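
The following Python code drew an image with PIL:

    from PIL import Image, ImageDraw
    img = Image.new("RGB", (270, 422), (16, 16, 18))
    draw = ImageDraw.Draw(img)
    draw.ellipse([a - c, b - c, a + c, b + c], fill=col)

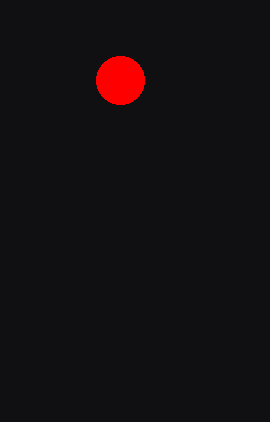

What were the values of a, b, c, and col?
a = 120
b = 80
c = 24
col = 'red'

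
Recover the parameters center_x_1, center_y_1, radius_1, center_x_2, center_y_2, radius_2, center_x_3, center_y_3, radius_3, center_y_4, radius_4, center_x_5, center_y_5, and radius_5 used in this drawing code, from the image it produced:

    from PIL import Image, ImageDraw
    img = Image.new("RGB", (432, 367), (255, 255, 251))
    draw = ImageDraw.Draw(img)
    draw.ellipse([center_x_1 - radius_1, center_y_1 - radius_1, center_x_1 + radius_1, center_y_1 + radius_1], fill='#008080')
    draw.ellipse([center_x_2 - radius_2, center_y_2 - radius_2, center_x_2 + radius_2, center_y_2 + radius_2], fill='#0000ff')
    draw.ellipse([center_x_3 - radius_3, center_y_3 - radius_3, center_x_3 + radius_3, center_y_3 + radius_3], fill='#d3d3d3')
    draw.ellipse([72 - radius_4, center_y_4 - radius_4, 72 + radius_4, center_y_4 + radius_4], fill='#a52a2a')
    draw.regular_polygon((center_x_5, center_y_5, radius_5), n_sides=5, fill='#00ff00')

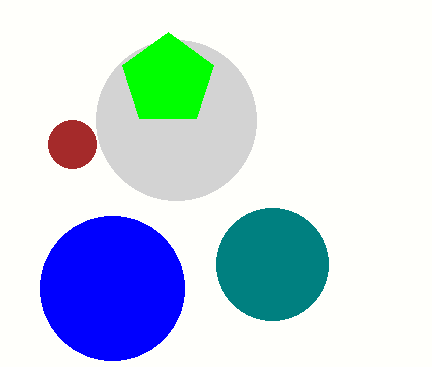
center_x_1 = 272
center_y_1 = 264
radius_1 = 56
center_x_2 = 112
center_y_2 = 288
radius_2 = 72
center_x_3 = 176
center_y_3 = 120
radius_3 = 80
center_y_4 = 144
radius_4 = 24
center_x_5 = 168
center_y_5 = 80
radius_5 = 48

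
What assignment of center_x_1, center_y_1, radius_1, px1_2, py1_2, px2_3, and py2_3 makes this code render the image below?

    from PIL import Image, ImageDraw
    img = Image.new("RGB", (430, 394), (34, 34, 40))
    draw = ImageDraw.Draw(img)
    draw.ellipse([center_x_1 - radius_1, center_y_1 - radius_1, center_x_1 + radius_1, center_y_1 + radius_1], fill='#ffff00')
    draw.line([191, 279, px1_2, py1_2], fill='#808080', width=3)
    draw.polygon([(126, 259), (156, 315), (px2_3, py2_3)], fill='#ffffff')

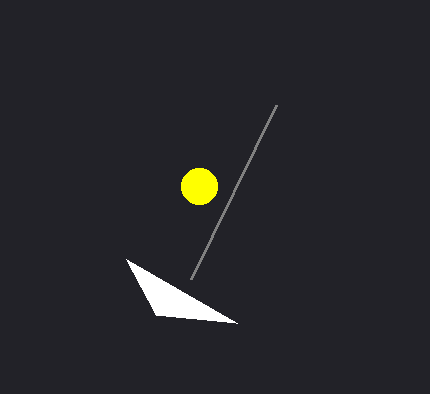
center_x_1 = 199, center_y_1 = 186, radius_1 = 18, px1_2 = 276, py1_2 = 105, px2_3 = 237, py2_3 = 323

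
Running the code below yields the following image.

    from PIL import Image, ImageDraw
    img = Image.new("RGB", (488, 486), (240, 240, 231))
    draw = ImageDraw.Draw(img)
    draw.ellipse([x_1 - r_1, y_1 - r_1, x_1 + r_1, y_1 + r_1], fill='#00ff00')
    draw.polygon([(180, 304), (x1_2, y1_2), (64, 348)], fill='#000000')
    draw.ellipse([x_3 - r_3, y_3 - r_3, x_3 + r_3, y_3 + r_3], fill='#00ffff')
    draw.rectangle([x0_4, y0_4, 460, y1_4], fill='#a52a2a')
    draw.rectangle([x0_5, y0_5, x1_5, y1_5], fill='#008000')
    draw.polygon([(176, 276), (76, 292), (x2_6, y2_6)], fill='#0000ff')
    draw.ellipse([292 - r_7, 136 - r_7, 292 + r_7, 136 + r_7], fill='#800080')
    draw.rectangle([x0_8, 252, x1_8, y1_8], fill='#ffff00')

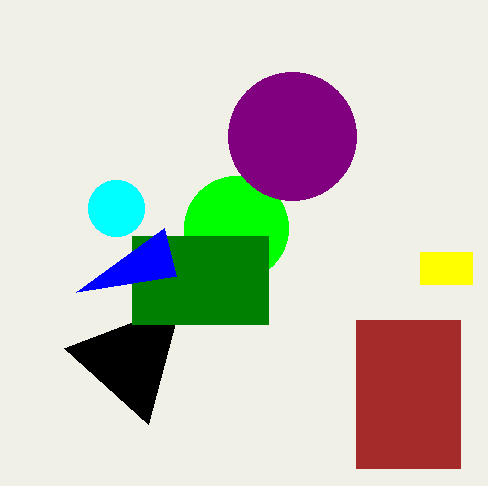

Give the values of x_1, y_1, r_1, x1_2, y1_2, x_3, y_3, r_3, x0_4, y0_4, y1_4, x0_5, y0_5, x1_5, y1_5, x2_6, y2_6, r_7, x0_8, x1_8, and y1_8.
x_1 = 236
y_1 = 228
r_1 = 52
x1_2 = 148
y1_2 = 424
x_3 = 116
y_3 = 208
r_3 = 28
x0_4 = 356
y0_4 = 320
y1_4 = 468
x0_5 = 132
y0_5 = 236
x1_5 = 268
y1_5 = 324
x2_6 = 164
y2_6 = 228
r_7 = 64
x0_8 = 420
x1_8 = 472
y1_8 = 284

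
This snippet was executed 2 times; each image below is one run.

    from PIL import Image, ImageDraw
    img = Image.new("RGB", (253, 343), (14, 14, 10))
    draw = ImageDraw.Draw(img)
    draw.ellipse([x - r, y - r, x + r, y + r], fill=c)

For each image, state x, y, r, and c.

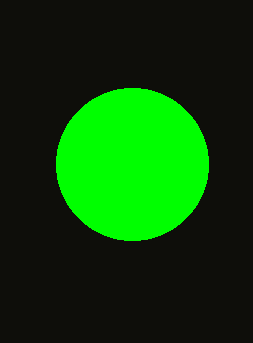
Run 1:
x = 132; y = 164; r = 76; c = 'lime'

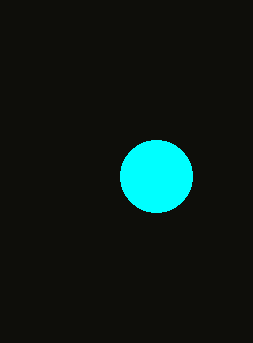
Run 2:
x = 156
y = 176
r = 36
c = 'cyan'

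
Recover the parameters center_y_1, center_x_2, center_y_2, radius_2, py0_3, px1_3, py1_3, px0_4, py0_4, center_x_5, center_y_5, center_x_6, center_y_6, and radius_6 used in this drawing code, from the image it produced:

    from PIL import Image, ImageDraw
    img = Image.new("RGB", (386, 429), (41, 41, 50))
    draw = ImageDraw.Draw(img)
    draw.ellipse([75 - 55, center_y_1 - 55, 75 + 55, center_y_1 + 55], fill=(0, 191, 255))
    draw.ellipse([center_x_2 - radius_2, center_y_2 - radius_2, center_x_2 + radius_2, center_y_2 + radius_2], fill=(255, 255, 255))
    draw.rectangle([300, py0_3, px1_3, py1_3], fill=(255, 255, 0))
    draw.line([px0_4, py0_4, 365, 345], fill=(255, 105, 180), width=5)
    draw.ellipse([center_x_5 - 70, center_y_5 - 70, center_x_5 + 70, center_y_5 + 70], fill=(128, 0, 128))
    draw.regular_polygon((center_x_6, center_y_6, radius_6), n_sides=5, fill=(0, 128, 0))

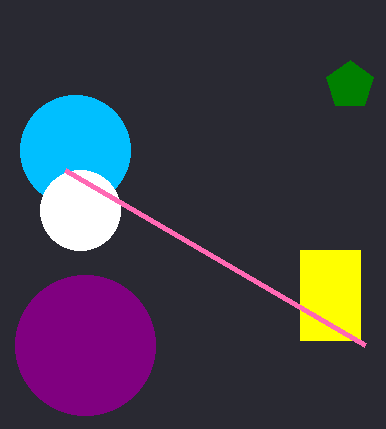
center_y_1 = 150, center_x_2 = 80, center_y_2 = 210, radius_2 = 40, py0_3 = 250, px1_3 = 360, py1_3 = 340, px0_4 = 65, py0_4 = 170, center_x_5 = 85, center_y_5 = 345, center_x_6 = 350, center_y_6 = 85, radius_6 = 25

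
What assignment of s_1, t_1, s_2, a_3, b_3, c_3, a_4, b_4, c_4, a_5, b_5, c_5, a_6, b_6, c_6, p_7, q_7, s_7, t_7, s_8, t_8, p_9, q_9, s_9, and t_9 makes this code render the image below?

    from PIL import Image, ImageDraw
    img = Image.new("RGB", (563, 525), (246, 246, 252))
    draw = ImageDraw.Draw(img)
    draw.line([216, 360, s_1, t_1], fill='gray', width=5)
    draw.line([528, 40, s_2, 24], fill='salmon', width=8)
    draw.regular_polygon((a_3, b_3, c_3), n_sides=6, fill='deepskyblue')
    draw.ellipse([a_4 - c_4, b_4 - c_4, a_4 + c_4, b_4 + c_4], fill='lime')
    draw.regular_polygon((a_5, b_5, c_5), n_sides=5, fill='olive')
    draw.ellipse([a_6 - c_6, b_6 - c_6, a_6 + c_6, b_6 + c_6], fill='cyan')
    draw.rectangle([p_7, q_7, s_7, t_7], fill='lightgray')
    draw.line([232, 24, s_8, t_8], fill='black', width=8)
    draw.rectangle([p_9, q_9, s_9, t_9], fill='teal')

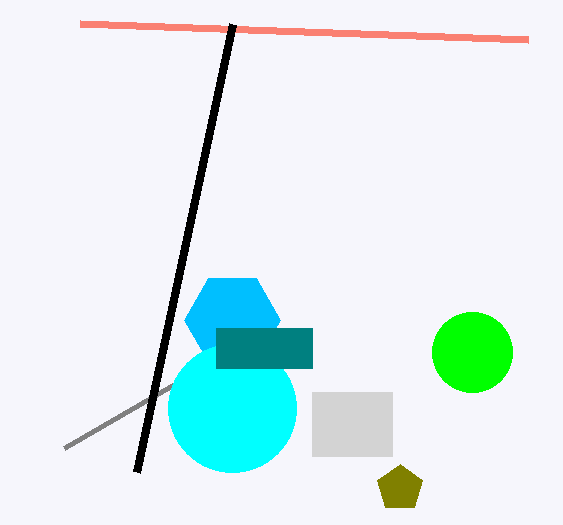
s_1 = 64; t_1 = 448; s_2 = 80; a_3 = 232; b_3 = 320; c_3 = 48; a_4 = 472; b_4 = 352; c_4 = 40; a_5 = 400; b_5 = 488; c_5 = 24; a_6 = 232; b_6 = 408; c_6 = 64; p_7 = 312; q_7 = 392; s_7 = 392; t_7 = 456; s_8 = 136; t_8 = 472; p_9 = 216; q_9 = 328; s_9 = 312; t_9 = 368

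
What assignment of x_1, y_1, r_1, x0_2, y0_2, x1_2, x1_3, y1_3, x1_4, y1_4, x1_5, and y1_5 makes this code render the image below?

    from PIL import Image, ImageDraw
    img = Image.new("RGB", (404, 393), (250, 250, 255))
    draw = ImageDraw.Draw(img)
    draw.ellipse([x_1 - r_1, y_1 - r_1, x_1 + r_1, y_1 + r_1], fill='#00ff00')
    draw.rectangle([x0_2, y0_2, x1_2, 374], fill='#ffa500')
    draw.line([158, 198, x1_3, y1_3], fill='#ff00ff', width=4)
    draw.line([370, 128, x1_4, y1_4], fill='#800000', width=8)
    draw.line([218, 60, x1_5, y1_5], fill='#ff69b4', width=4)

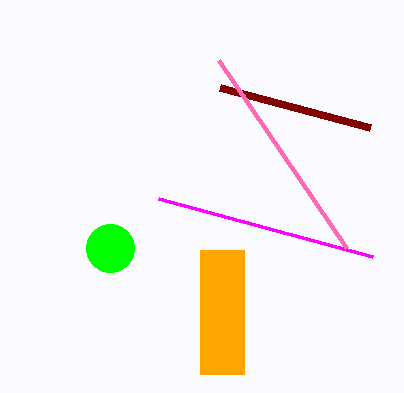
x_1 = 110
y_1 = 248
r_1 = 24
x0_2 = 200
y0_2 = 250
x1_2 = 244
x1_3 = 372
y1_3 = 256
x1_4 = 220
y1_4 = 88
x1_5 = 346
y1_5 = 248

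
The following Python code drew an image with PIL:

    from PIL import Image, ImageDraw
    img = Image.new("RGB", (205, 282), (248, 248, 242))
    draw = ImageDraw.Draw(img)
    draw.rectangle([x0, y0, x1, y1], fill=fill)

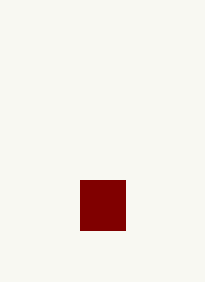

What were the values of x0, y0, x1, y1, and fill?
x0 = 80
y0 = 180
x1 = 125
y1 = 230
fill = 'maroon'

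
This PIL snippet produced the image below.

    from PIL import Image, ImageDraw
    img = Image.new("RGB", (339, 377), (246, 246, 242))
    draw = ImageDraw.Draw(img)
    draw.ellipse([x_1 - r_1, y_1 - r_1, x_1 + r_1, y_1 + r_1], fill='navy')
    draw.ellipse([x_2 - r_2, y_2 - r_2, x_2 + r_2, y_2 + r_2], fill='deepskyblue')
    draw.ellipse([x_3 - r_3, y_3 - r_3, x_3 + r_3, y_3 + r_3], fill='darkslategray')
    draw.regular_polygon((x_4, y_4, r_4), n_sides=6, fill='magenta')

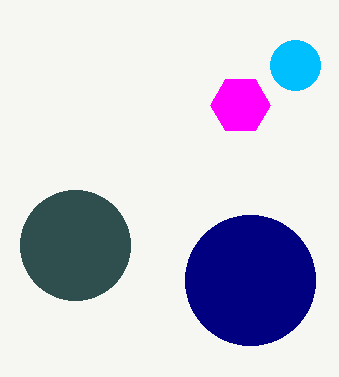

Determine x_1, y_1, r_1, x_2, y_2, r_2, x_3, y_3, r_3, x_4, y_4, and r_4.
x_1 = 250; y_1 = 280; r_1 = 65; x_2 = 295; y_2 = 65; r_2 = 25; x_3 = 75; y_3 = 245; r_3 = 55; x_4 = 240; y_4 = 105; r_4 = 30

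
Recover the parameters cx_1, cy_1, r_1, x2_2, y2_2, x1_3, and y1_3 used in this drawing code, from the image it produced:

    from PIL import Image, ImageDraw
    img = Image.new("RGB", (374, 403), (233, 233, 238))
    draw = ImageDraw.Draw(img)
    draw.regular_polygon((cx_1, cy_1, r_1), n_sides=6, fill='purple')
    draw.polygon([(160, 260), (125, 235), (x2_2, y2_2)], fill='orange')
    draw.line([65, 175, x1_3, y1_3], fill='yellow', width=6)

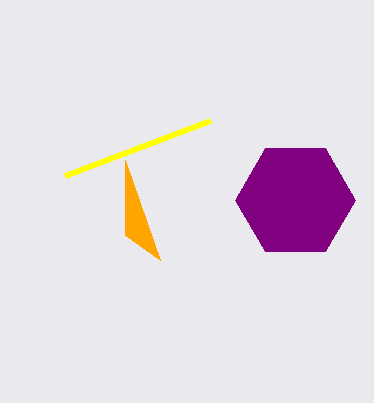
cx_1 = 295; cy_1 = 200; r_1 = 60; x2_2 = 125; y2_2 = 160; x1_3 = 210; y1_3 = 120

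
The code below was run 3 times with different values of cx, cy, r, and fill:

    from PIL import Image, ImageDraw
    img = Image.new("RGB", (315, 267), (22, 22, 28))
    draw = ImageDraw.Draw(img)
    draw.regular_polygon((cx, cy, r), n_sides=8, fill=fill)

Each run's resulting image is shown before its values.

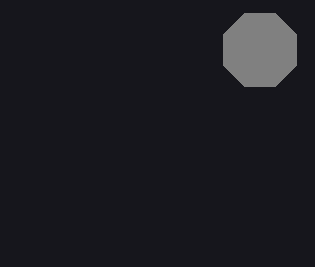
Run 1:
cx = 260
cy = 50
r = 40
fill = 'gray'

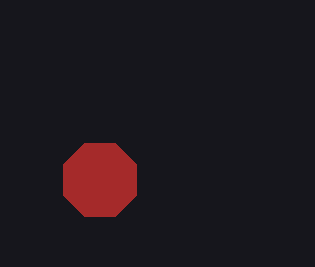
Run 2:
cx = 100; cy = 180; r = 40; fill = 'brown'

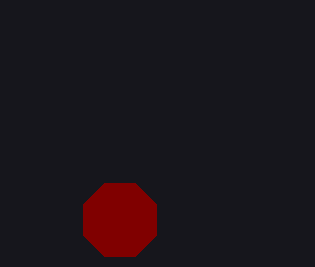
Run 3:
cx = 120, cy = 220, r = 40, fill = 'maroon'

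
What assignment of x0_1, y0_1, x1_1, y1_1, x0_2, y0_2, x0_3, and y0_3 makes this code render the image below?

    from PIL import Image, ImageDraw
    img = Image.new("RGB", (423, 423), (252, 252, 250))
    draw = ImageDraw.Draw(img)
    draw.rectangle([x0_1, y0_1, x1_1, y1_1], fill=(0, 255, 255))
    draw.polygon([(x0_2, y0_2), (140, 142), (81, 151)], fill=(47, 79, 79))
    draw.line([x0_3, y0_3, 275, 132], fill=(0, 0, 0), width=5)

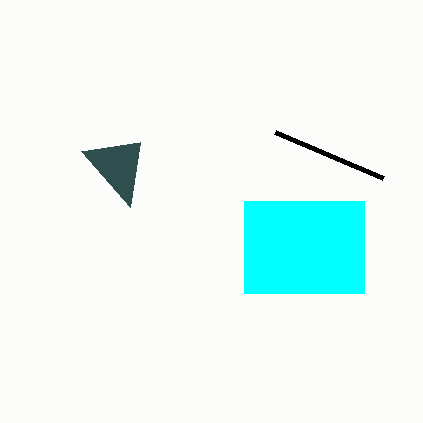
x0_1 = 244, y0_1 = 201, x1_1 = 364, y1_1 = 293, x0_2 = 130, y0_2 = 207, x0_3 = 383, y0_3 = 178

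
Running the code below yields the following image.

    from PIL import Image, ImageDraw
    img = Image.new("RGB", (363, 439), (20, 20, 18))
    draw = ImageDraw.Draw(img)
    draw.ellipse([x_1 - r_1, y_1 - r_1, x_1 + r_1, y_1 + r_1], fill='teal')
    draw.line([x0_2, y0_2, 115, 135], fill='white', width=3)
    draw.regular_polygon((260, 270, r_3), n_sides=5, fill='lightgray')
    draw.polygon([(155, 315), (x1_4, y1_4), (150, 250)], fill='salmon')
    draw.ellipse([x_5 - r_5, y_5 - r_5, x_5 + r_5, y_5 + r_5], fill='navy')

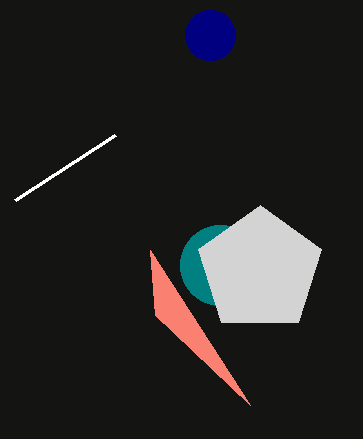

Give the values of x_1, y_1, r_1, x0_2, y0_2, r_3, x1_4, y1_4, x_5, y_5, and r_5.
x_1 = 220
y_1 = 265
r_1 = 40
x0_2 = 15
y0_2 = 200
r_3 = 65
x1_4 = 250
y1_4 = 405
x_5 = 210
y_5 = 35
r_5 = 25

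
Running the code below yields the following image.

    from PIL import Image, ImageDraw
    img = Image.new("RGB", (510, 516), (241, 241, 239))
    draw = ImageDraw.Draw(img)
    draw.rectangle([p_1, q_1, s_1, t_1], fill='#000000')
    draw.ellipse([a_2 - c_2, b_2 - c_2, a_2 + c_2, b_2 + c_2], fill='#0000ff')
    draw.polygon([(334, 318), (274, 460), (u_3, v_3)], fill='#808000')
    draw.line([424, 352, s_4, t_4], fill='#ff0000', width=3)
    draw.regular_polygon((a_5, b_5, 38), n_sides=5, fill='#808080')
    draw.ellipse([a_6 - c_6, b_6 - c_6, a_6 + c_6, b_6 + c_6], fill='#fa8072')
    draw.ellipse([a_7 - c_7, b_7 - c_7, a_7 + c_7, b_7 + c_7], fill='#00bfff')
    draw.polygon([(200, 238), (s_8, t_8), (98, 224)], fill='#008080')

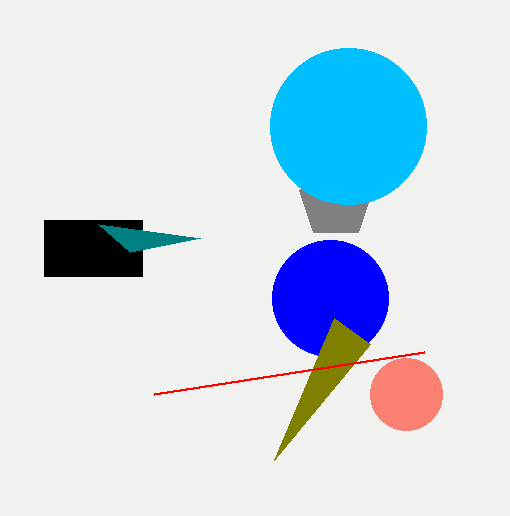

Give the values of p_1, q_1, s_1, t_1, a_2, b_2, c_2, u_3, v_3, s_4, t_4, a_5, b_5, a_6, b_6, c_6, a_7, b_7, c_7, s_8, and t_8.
p_1 = 44
q_1 = 220
s_1 = 142
t_1 = 276
a_2 = 330
b_2 = 298
c_2 = 58
u_3 = 370
v_3 = 344
s_4 = 154
t_4 = 394
a_5 = 336
b_5 = 202
a_6 = 406
b_6 = 394
c_6 = 36
a_7 = 348
b_7 = 126
c_7 = 78
s_8 = 130
t_8 = 252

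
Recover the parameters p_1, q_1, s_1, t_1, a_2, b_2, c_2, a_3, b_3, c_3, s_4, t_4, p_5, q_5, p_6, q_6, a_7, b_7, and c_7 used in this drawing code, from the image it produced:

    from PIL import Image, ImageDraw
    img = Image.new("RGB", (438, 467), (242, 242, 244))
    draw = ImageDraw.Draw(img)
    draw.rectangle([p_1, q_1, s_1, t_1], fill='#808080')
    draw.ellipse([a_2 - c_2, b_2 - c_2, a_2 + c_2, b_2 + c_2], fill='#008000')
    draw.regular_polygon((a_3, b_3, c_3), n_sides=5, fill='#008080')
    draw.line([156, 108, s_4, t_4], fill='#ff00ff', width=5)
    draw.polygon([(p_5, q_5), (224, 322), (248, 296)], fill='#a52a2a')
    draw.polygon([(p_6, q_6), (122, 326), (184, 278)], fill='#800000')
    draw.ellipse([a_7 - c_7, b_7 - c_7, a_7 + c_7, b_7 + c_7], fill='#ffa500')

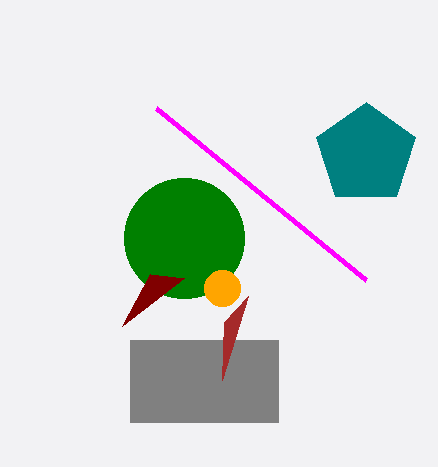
p_1 = 130; q_1 = 340; s_1 = 278; t_1 = 422; a_2 = 184; b_2 = 238; c_2 = 60; a_3 = 366; b_3 = 154; c_3 = 52; s_4 = 366; t_4 = 280; p_5 = 222; q_5 = 380; p_6 = 150; q_6 = 274; a_7 = 222; b_7 = 288; c_7 = 18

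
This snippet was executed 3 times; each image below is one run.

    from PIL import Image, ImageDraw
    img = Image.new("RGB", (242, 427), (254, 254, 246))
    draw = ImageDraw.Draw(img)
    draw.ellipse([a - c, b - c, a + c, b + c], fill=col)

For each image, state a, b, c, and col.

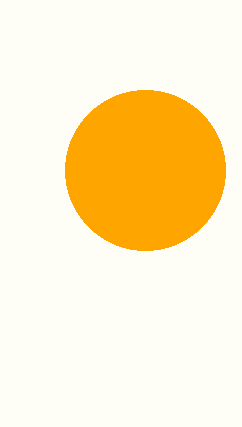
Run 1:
a = 145, b = 170, c = 80, col = 'orange'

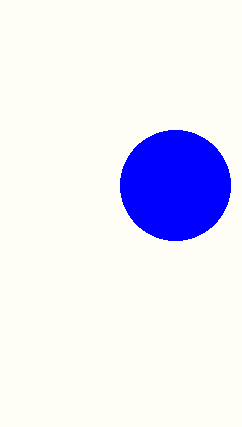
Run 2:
a = 175; b = 185; c = 55; col = 'blue'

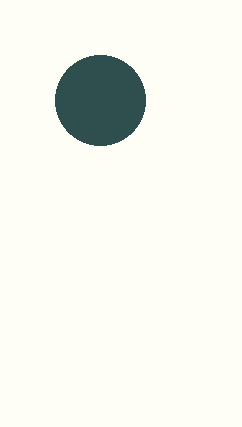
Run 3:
a = 100, b = 100, c = 45, col = 'darkslategray'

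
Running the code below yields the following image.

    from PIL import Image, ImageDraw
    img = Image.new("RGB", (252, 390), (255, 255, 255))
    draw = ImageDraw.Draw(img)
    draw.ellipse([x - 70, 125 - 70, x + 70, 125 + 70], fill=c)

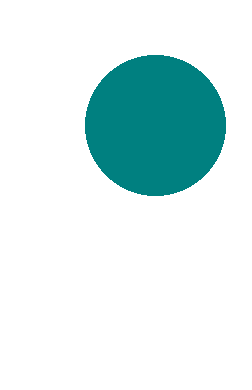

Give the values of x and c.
x = 155; c = 'teal'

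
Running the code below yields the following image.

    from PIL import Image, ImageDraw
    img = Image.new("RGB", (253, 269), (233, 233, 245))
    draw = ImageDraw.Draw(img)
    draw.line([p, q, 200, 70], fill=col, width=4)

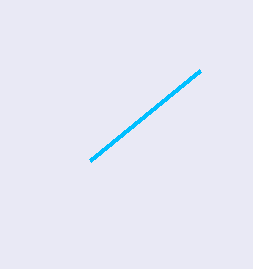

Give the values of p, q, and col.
p = 90
q = 160
col = 'deepskyblue'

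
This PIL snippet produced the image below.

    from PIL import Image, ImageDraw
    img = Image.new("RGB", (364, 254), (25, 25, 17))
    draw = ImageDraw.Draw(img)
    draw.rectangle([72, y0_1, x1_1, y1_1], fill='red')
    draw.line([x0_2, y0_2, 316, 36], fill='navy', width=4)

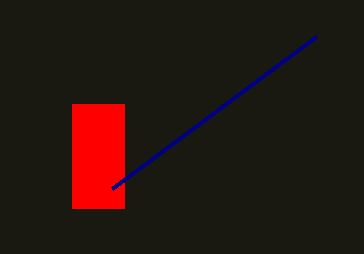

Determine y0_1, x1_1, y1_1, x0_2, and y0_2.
y0_1 = 104; x1_1 = 124; y1_1 = 208; x0_2 = 112; y0_2 = 188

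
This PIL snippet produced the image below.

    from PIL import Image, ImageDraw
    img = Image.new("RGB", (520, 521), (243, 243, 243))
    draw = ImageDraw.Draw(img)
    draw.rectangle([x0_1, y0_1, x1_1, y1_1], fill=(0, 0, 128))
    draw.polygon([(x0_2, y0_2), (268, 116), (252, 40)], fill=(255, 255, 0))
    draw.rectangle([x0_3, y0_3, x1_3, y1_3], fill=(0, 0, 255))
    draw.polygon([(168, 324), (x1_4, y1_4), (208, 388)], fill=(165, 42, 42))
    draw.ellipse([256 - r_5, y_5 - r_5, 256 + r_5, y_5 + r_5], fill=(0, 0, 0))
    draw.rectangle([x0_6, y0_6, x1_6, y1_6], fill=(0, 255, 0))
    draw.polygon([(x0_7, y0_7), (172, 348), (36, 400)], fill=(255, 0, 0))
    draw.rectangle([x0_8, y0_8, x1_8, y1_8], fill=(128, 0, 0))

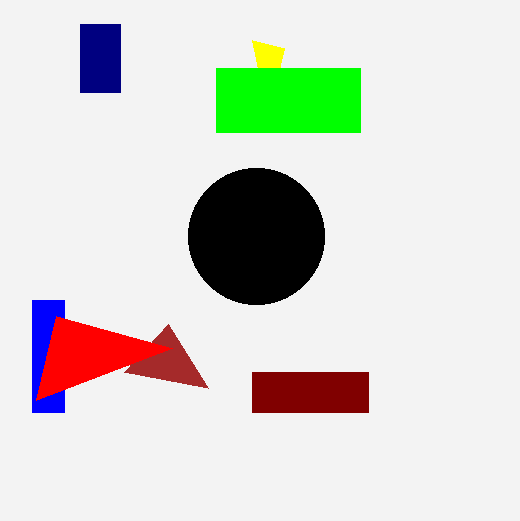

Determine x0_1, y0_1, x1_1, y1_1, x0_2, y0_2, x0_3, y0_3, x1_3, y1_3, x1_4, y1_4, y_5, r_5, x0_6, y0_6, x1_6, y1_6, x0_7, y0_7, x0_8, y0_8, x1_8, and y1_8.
x0_1 = 80
y0_1 = 24
x1_1 = 120
y1_1 = 92
x0_2 = 284
y0_2 = 48
x0_3 = 32
y0_3 = 300
x1_3 = 64
y1_3 = 412
x1_4 = 124
y1_4 = 372
y_5 = 236
r_5 = 68
x0_6 = 216
y0_6 = 68
x1_6 = 360
y1_6 = 132
x0_7 = 56
y0_7 = 316
x0_8 = 252
y0_8 = 372
x1_8 = 368
y1_8 = 412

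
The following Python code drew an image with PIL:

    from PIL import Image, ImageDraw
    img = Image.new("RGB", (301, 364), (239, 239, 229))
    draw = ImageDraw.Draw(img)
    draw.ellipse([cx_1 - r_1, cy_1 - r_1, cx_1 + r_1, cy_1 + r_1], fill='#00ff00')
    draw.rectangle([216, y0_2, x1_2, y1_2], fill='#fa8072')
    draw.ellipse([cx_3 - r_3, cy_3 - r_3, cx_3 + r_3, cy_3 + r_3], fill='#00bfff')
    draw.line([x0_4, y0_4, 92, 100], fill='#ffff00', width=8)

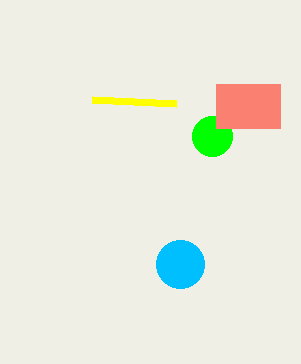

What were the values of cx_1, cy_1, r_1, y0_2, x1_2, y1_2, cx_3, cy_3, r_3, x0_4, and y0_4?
cx_1 = 212
cy_1 = 136
r_1 = 20
y0_2 = 84
x1_2 = 280
y1_2 = 128
cx_3 = 180
cy_3 = 264
r_3 = 24
x0_4 = 176
y0_4 = 104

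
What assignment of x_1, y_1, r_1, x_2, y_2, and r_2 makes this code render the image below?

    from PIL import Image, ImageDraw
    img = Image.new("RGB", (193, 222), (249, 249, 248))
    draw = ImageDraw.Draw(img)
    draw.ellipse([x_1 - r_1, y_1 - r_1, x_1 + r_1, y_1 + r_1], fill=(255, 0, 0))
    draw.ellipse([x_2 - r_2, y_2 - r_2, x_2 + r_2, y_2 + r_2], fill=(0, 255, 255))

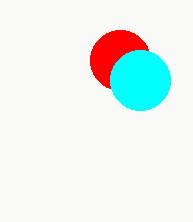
x_1 = 120; y_1 = 60; r_1 = 30; x_2 = 140; y_2 = 80; r_2 = 30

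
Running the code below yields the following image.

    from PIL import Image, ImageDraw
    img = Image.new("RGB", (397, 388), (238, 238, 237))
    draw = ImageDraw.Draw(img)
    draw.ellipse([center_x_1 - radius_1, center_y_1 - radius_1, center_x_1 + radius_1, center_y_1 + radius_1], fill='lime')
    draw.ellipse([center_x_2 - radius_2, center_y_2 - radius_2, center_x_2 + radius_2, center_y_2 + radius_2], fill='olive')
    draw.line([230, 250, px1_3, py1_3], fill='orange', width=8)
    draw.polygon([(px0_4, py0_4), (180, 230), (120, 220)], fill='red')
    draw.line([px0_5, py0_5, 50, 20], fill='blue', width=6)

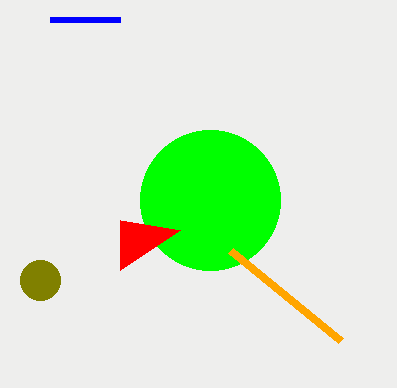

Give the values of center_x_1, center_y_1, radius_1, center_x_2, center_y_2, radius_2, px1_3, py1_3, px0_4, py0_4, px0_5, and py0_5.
center_x_1 = 210; center_y_1 = 200; radius_1 = 70; center_x_2 = 40; center_y_2 = 280; radius_2 = 20; px1_3 = 340; py1_3 = 340; px0_4 = 120; py0_4 = 270; px0_5 = 120; py0_5 = 20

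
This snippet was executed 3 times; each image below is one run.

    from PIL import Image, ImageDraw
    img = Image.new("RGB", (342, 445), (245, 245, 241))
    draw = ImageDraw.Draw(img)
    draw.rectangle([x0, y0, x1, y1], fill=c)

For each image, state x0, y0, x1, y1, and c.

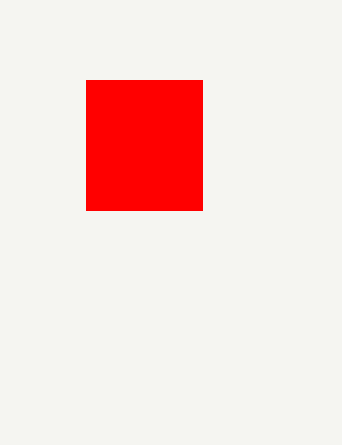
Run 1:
x0 = 86
y0 = 80
x1 = 202
y1 = 210
c = 'red'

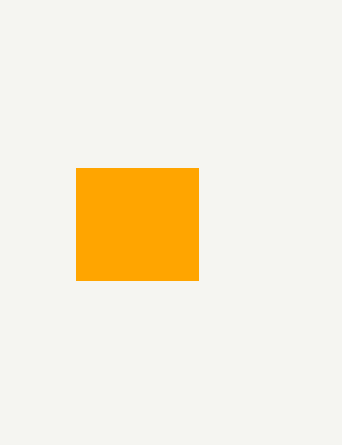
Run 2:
x0 = 76
y0 = 168
x1 = 198
y1 = 280
c = 'orange'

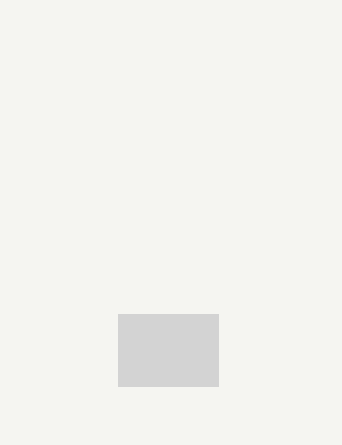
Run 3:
x0 = 118; y0 = 314; x1 = 218; y1 = 386; c = 'lightgray'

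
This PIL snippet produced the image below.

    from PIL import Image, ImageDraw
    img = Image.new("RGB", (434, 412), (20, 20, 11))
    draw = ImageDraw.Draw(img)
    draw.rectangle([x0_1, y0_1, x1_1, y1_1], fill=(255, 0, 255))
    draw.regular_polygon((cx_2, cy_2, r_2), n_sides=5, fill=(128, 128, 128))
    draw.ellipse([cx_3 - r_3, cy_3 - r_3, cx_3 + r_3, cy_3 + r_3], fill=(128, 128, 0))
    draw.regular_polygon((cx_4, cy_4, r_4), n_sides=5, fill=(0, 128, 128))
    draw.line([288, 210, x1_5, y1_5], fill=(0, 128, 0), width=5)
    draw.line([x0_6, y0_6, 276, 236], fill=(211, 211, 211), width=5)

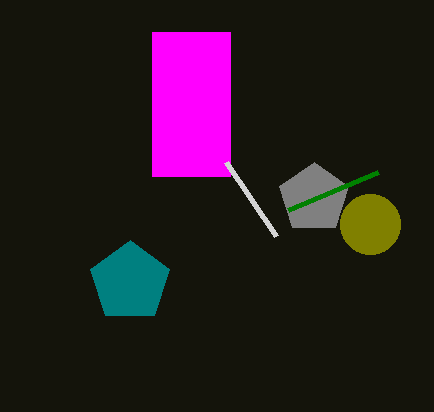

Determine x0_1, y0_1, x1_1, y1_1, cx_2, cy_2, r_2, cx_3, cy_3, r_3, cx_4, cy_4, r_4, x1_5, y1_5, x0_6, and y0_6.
x0_1 = 152; y0_1 = 32; x1_1 = 230; y1_1 = 176; cx_2 = 314; cy_2 = 198; r_2 = 36; cx_3 = 370; cy_3 = 224; r_3 = 30; cx_4 = 130; cy_4 = 282; r_4 = 42; x1_5 = 378; y1_5 = 172; x0_6 = 226; y0_6 = 162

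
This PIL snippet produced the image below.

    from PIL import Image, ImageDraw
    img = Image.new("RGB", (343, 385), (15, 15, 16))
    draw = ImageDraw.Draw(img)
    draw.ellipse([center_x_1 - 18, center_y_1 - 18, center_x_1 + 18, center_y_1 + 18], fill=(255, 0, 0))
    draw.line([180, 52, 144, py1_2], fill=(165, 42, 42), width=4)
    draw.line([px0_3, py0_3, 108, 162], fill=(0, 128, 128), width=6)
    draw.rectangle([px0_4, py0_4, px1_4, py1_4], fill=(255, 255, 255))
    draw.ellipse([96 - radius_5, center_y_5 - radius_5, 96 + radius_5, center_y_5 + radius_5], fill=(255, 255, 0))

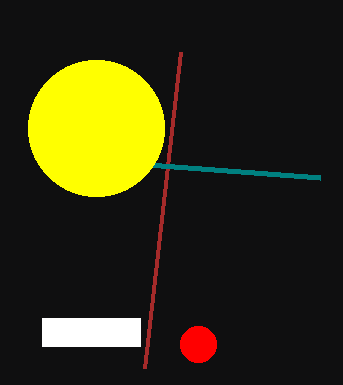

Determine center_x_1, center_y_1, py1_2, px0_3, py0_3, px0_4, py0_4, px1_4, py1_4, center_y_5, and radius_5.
center_x_1 = 198; center_y_1 = 344; py1_2 = 368; px0_3 = 320; py0_3 = 178; px0_4 = 42; py0_4 = 318; px1_4 = 140; py1_4 = 346; center_y_5 = 128; radius_5 = 68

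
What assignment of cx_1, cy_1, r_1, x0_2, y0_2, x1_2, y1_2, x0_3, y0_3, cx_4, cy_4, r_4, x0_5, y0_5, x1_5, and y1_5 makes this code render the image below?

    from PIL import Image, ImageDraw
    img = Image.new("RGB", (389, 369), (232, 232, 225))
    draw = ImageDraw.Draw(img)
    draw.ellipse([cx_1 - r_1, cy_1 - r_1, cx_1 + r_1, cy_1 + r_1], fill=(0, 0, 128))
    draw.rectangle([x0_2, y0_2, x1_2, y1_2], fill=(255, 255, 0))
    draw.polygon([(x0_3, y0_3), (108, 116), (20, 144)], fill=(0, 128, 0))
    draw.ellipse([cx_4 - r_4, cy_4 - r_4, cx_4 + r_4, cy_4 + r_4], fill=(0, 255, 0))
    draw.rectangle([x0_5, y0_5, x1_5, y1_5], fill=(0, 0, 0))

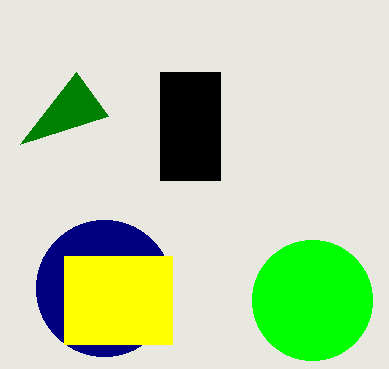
cx_1 = 104, cy_1 = 288, r_1 = 68, x0_2 = 64, y0_2 = 256, x1_2 = 172, y1_2 = 344, x0_3 = 76, y0_3 = 72, cx_4 = 312, cy_4 = 300, r_4 = 60, x0_5 = 160, y0_5 = 72, x1_5 = 220, y1_5 = 180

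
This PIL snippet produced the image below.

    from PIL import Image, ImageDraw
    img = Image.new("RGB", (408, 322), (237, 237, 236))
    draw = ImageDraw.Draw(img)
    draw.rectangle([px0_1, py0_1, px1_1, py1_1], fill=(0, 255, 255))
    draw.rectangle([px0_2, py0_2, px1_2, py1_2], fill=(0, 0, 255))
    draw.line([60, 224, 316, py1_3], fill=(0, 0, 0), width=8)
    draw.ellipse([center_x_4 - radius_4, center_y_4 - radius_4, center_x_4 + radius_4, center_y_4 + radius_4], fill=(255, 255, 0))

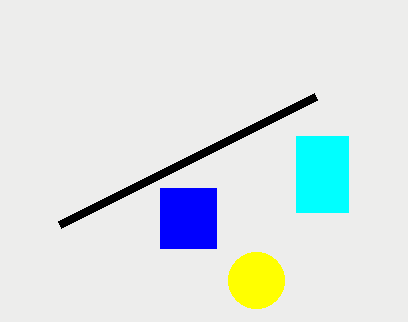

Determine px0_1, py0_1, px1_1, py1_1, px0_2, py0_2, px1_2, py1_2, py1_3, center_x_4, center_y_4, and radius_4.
px0_1 = 296
py0_1 = 136
px1_1 = 348
py1_1 = 212
px0_2 = 160
py0_2 = 188
px1_2 = 216
py1_2 = 248
py1_3 = 96
center_x_4 = 256
center_y_4 = 280
radius_4 = 28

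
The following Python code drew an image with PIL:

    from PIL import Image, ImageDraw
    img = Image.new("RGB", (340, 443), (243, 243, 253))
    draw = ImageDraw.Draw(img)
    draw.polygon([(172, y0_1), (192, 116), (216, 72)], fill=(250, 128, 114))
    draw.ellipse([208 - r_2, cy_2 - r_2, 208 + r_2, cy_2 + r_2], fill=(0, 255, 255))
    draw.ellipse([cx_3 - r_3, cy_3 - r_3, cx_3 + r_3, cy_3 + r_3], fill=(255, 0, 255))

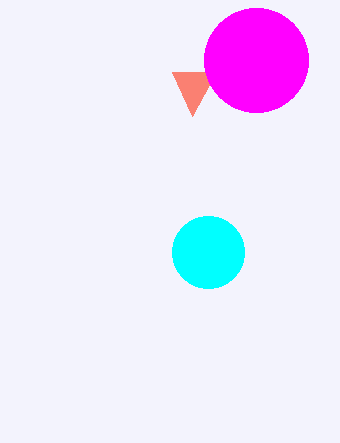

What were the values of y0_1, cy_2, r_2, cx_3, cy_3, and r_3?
y0_1 = 72, cy_2 = 252, r_2 = 36, cx_3 = 256, cy_3 = 60, r_3 = 52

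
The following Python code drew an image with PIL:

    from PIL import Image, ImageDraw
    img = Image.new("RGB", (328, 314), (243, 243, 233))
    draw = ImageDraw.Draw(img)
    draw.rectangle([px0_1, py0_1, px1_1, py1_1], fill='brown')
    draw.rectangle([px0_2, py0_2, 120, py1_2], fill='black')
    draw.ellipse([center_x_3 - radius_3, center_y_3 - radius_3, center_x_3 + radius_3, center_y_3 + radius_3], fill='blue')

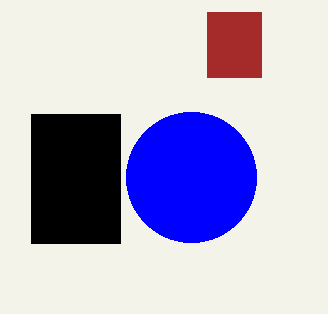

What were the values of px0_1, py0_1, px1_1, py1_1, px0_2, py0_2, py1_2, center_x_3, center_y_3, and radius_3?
px0_1 = 207, py0_1 = 12, px1_1 = 261, py1_1 = 77, px0_2 = 31, py0_2 = 114, py1_2 = 243, center_x_3 = 191, center_y_3 = 177, radius_3 = 65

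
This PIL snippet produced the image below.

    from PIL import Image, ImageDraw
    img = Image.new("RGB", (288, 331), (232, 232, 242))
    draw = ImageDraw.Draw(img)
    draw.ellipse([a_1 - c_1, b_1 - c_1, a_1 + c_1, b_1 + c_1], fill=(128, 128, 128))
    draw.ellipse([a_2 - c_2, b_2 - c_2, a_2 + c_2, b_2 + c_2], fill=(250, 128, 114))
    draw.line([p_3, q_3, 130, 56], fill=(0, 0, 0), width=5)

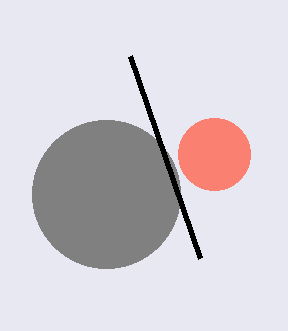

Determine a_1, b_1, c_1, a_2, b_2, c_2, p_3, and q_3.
a_1 = 106
b_1 = 194
c_1 = 74
a_2 = 214
b_2 = 154
c_2 = 36
p_3 = 200
q_3 = 258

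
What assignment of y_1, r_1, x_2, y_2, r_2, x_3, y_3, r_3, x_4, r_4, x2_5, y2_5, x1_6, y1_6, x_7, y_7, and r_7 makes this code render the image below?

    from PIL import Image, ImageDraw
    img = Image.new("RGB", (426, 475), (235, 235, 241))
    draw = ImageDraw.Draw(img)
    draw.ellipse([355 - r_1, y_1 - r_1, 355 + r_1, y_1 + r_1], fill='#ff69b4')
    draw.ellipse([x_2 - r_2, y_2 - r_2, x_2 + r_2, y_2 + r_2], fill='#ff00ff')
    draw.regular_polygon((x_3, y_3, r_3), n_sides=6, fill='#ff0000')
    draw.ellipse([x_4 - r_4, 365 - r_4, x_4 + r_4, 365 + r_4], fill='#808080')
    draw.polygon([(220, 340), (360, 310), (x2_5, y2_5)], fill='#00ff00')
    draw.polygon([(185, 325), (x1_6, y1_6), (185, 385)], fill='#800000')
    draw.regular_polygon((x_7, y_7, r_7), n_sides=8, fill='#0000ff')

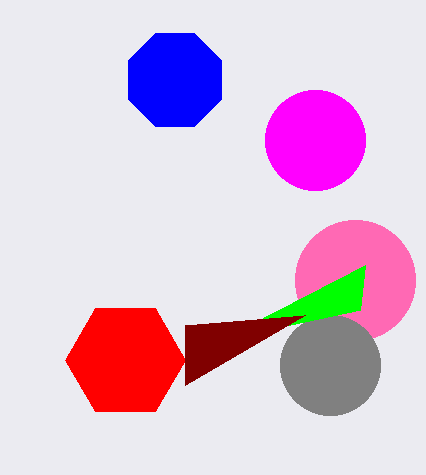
y_1 = 280, r_1 = 60, x_2 = 315, y_2 = 140, r_2 = 50, x_3 = 125, y_3 = 360, r_3 = 60, x_4 = 330, r_4 = 50, x2_5 = 365, y2_5 = 265, x1_6 = 305, y1_6 = 315, x_7 = 175, y_7 = 80, r_7 = 50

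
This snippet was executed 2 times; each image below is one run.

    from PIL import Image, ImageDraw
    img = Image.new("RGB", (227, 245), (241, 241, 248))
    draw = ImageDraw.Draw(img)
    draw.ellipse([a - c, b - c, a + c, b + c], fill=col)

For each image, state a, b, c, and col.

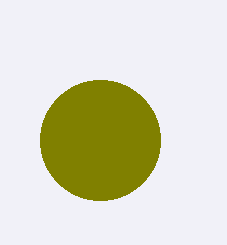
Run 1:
a = 100; b = 140; c = 60; col = 'olive'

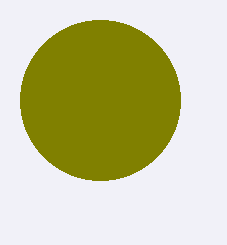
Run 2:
a = 100, b = 100, c = 80, col = 'olive'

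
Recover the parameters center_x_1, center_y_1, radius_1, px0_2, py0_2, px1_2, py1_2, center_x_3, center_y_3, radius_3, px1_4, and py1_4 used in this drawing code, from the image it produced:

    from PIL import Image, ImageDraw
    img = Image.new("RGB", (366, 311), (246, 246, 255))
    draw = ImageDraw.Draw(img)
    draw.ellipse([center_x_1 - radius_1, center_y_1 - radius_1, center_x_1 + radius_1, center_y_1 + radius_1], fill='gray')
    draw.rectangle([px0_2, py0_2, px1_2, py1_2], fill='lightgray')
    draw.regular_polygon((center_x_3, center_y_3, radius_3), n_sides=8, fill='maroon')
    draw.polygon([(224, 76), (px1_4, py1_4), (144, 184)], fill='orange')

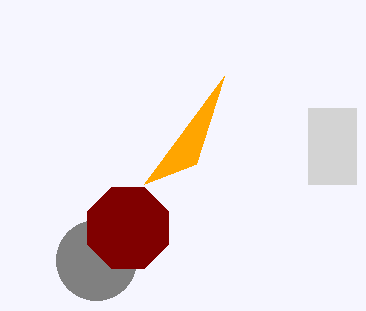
center_x_1 = 96, center_y_1 = 260, radius_1 = 40, px0_2 = 308, py0_2 = 108, px1_2 = 356, py1_2 = 184, center_x_3 = 128, center_y_3 = 228, radius_3 = 44, px1_4 = 196, py1_4 = 164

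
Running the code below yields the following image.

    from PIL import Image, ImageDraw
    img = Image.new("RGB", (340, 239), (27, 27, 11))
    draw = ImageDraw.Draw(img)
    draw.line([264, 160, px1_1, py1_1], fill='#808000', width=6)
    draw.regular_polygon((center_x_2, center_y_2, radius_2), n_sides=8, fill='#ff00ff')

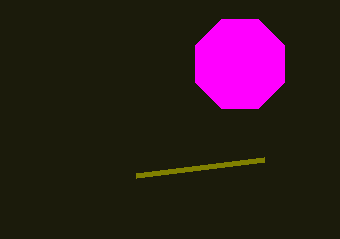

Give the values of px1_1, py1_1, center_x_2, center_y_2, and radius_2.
px1_1 = 136
py1_1 = 176
center_x_2 = 240
center_y_2 = 64
radius_2 = 48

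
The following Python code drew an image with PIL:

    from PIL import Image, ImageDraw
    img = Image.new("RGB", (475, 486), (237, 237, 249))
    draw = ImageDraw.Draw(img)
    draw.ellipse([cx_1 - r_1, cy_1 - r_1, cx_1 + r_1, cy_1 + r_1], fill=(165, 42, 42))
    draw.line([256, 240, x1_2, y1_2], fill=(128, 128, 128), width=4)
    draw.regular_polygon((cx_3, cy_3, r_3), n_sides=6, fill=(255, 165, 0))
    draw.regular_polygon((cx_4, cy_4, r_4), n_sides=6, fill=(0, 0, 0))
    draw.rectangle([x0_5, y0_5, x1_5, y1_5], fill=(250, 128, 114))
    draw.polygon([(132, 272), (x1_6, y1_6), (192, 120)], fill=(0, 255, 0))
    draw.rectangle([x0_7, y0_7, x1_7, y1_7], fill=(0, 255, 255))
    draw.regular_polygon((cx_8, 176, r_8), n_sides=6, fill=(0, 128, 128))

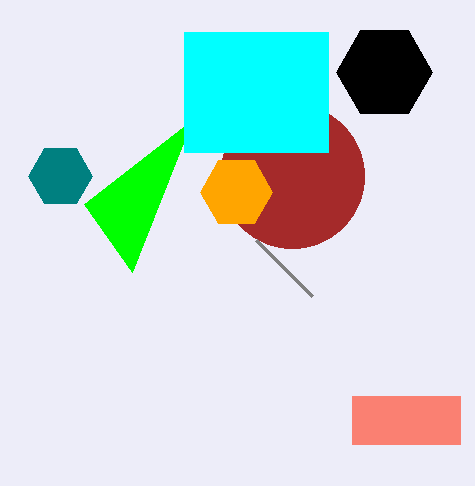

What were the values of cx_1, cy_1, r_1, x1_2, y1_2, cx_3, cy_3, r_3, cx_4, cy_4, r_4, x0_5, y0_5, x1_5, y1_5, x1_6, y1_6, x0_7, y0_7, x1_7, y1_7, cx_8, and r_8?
cx_1 = 292; cy_1 = 176; r_1 = 72; x1_2 = 312; y1_2 = 296; cx_3 = 236; cy_3 = 192; r_3 = 36; cx_4 = 384; cy_4 = 72; r_4 = 48; x0_5 = 352; y0_5 = 396; x1_5 = 460; y1_5 = 444; x1_6 = 84; y1_6 = 204; x0_7 = 184; y0_7 = 32; x1_7 = 328; y1_7 = 152; cx_8 = 60; r_8 = 32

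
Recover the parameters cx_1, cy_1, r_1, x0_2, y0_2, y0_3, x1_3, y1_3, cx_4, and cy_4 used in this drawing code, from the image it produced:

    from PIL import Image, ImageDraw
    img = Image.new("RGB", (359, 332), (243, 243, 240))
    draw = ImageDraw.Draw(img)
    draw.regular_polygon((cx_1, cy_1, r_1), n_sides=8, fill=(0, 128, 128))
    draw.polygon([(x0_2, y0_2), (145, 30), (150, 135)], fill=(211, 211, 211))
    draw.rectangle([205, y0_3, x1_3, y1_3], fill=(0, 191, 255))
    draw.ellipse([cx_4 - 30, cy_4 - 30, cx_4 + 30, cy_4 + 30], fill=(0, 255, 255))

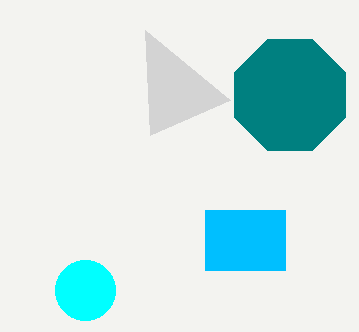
cx_1 = 290, cy_1 = 95, r_1 = 60, x0_2 = 230, y0_2 = 100, y0_3 = 210, x1_3 = 285, y1_3 = 270, cx_4 = 85, cy_4 = 290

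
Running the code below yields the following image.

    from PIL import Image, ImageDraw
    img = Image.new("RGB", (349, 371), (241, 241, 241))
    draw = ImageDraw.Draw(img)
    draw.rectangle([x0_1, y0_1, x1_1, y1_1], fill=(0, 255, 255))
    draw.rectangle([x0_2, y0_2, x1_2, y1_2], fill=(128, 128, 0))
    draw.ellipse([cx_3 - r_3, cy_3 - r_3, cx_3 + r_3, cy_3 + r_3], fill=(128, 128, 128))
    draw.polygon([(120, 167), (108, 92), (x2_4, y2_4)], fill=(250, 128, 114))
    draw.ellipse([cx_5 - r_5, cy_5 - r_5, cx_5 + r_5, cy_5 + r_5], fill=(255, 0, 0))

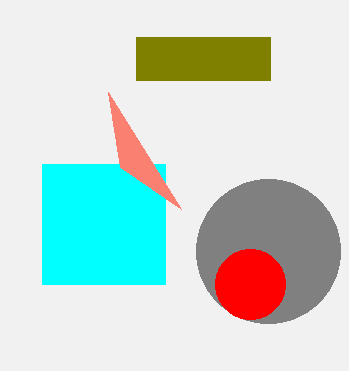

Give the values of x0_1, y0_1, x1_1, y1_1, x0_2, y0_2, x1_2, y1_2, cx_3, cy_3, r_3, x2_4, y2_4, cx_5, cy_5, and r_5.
x0_1 = 42, y0_1 = 164, x1_1 = 165, y1_1 = 284, x0_2 = 136, y0_2 = 37, x1_2 = 270, y1_2 = 80, cx_3 = 268, cy_3 = 251, r_3 = 72, x2_4 = 181, y2_4 = 209, cx_5 = 250, cy_5 = 284, r_5 = 35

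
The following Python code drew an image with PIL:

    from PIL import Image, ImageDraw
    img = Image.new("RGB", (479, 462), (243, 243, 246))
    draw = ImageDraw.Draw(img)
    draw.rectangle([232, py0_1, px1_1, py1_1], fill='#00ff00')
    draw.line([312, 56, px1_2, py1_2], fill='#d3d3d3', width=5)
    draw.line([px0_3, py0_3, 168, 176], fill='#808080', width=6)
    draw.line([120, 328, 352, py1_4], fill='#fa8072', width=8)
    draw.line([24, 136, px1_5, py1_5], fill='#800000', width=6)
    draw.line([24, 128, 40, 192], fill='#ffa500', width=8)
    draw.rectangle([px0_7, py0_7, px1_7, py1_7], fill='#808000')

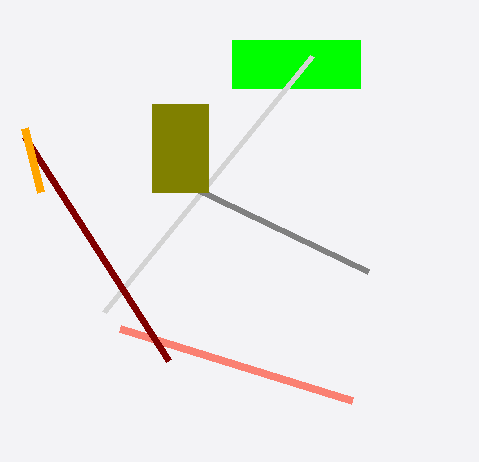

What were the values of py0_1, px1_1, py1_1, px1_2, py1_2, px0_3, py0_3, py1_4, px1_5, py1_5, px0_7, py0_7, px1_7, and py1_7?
py0_1 = 40; px1_1 = 360; py1_1 = 88; px1_2 = 104; py1_2 = 312; px0_3 = 368; py0_3 = 272; py1_4 = 400; px1_5 = 168; py1_5 = 360; px0_7 = 152; py0_7 = 104; px1_7 = 208; py1_7 = 192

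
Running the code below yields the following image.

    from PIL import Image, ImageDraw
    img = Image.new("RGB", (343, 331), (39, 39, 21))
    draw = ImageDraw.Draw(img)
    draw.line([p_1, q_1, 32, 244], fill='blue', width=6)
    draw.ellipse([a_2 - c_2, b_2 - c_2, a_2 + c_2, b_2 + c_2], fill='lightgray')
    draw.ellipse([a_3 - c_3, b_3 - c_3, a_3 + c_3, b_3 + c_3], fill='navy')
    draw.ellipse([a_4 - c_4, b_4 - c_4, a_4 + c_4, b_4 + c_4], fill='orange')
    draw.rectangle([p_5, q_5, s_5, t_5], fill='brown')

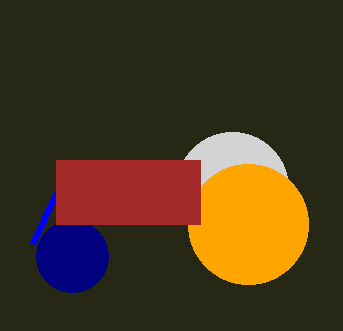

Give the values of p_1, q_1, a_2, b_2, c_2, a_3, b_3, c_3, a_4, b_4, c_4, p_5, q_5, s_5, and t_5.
p_1 = 56; q_1 = 192; a_2 = 232; b_2 = 188; c_2 = 56; a_3 = 72; b_3 = 256; c_3 = 36; a_4 = 248; b_4 = 224; c_4 = 60; p_5 = 56; q_5 = 160; s_5 = 200; t_5 = 224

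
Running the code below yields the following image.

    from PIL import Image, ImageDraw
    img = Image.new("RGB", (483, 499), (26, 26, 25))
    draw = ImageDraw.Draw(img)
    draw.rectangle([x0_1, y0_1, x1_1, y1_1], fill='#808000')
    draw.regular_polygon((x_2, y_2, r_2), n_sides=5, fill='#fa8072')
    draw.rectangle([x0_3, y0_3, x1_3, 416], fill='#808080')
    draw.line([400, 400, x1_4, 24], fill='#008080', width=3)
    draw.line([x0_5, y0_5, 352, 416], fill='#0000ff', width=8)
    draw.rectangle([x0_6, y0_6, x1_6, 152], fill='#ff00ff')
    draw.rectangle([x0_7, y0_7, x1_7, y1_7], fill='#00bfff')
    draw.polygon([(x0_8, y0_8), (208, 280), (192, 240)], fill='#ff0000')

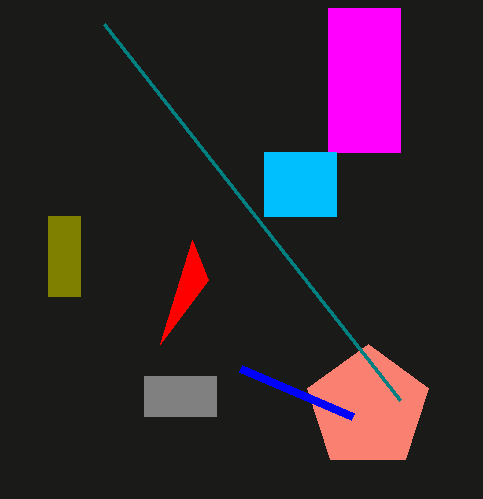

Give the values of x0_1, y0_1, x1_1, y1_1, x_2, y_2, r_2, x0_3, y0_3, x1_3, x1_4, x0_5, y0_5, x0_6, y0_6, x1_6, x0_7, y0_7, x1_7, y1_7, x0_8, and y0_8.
x0_1 = 48, y0_1 = 216, x1_1 = 80, y1_1 = 296, x_2 = 368, y_2 = 408, r_2 = 64, x0_3 = 144, y0_3 = 376, x1_3 = 216, x1_4 = 104, x0_5 = 240, y0_5 = 368, x0_6 = 328, y0_6 = 8, x1_6 = 400, x0_7 = 264, y0_7 = 152, x1_7 = 336, y1_7 = 216, x0_8 = 160, y0_8 = 344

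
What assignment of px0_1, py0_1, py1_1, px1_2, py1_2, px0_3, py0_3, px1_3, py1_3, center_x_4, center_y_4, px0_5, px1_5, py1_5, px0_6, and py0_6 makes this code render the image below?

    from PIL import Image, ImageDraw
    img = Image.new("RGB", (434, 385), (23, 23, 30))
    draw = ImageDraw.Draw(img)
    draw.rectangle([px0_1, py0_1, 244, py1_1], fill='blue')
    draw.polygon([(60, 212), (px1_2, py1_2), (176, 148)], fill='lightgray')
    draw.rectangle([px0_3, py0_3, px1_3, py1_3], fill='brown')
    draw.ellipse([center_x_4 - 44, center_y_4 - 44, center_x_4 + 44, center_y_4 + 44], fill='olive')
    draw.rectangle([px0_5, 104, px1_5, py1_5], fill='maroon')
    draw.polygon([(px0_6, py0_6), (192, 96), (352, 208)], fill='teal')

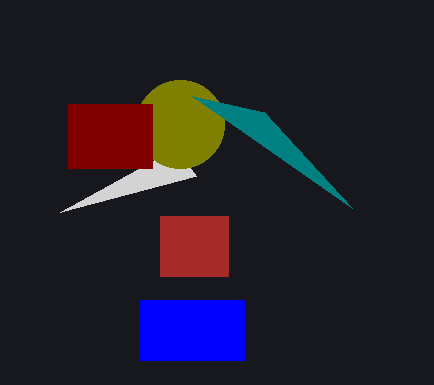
px0_1 = 140
py0_1 = 300
py1_1 = 360
px1_2 = 196
py1_2 = 176
px0_3 = 160
py0_3 = 216
px1_3 = 228
py1_3 = 276
center_x_4 = 180
center_y_4 = 124
px0_5 = 68
px1_5 = 152
py1_5 = 168
px0_6 = 264
py0_6 = 112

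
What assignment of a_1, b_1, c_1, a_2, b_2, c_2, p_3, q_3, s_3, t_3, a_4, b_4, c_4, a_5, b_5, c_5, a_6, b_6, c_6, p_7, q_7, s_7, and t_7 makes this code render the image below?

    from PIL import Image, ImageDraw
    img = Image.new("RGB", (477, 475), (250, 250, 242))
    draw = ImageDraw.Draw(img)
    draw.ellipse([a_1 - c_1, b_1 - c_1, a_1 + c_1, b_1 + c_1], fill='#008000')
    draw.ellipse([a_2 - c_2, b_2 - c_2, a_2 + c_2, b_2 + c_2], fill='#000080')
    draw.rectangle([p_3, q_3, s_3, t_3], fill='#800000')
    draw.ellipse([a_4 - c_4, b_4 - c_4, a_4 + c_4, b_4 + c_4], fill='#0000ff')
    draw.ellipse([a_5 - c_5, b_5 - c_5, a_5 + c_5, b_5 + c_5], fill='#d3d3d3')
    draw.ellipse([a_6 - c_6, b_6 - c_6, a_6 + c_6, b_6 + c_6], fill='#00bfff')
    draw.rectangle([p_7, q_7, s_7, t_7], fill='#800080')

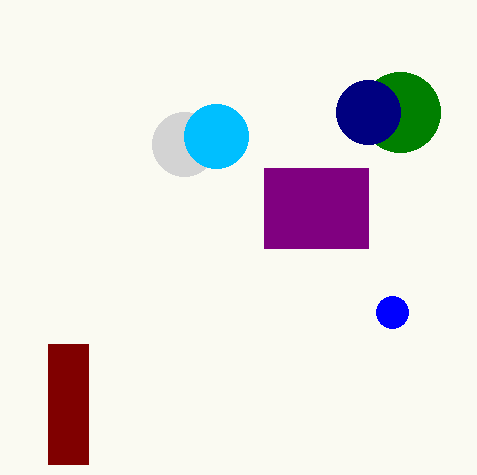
a_1 = 400; b_1 = 112; c_1 = 40; a_2 = 368; b_2 = 112; c_2 = 32; p_3 = 48; q_3 = 344; s_3 = 88; t_3 = 464; a_4 = 392; b_4 = 312; c_4 = 16; a_5 = 184; b_5 = 144; c_5 = 32; a_6 = 216; b_6 = 136; c_6 = 32; p_7 = 264; q_7 = 168; s_7 = 368; t_7 = 248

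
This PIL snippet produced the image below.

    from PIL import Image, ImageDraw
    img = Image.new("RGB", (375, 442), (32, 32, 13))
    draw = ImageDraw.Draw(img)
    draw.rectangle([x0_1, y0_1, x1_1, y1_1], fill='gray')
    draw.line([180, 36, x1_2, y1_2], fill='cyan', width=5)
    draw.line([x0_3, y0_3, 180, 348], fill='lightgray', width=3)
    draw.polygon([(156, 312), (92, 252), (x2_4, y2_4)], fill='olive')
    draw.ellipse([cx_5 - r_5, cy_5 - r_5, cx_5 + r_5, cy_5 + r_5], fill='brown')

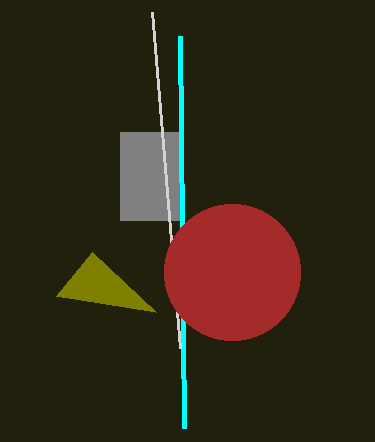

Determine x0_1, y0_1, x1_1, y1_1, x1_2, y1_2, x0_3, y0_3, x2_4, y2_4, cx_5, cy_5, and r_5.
x0_1 = 120, y0_1 = 132, x1_1 = 180, y1_1 = 220, x1_2 = 184, y1_2 = 428, x0_3 = 152, y0_3 = 12, x2_4 = 56, y2_4 = 296, cx_5 = 232, cy_5 = 272, r_5 = 68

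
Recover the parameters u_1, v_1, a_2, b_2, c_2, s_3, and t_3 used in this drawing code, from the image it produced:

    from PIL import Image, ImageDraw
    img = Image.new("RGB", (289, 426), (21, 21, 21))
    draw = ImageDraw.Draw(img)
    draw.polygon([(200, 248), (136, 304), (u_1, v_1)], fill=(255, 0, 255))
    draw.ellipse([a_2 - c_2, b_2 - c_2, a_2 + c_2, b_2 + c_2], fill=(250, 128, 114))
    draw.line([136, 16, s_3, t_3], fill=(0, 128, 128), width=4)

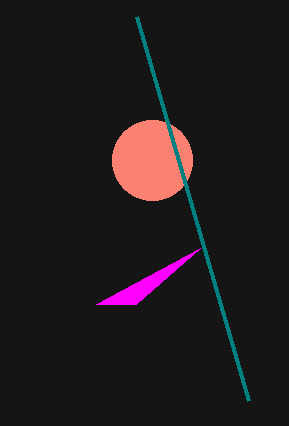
u_1 = 96; v_1 = 304; a_2 = 152; b_2 = 160; c_2 = 40; s_3 = 248; t_3 = 400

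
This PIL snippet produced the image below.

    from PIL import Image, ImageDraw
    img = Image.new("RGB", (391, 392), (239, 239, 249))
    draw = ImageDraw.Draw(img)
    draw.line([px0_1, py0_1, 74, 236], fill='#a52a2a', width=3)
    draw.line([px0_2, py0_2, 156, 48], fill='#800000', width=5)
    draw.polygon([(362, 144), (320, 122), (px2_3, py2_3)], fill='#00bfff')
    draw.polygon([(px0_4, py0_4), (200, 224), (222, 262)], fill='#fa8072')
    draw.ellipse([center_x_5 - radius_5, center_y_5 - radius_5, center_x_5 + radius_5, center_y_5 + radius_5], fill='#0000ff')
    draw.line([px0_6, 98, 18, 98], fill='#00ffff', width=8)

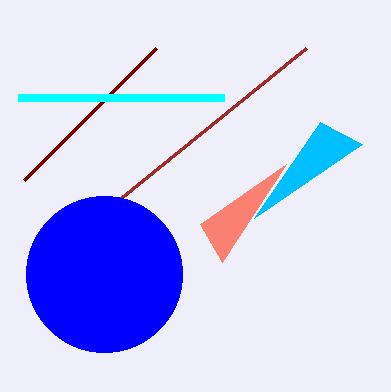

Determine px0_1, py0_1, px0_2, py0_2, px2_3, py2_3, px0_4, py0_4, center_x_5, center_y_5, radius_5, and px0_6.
px0_1 = 306, py0_1 = 48, px0_2 = 24, py0_2 = 180, px2_3 = 254, py2_3 = 218, px0_4 = 286, py0_4 = 164, center_x_5 = 104, center_y_5 = 274, radius_5 = 78, px0_6 = 224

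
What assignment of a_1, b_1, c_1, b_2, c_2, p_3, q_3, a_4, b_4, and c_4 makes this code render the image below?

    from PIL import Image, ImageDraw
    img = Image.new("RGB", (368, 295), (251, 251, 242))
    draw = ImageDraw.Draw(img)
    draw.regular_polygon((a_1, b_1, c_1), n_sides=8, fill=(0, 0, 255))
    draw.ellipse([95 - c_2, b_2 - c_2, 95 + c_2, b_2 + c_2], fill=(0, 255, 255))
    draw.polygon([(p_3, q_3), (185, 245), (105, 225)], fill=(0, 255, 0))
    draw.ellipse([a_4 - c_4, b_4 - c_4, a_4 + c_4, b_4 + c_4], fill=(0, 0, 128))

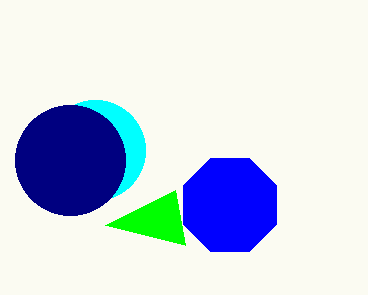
a_1 = 230
b_1 = 205
c_1 = 50
b_2 = 150
c_2 = 50
p_3 = 175
q_3 = 190
a_4 = 70
b_4 = 160
c_4 = 55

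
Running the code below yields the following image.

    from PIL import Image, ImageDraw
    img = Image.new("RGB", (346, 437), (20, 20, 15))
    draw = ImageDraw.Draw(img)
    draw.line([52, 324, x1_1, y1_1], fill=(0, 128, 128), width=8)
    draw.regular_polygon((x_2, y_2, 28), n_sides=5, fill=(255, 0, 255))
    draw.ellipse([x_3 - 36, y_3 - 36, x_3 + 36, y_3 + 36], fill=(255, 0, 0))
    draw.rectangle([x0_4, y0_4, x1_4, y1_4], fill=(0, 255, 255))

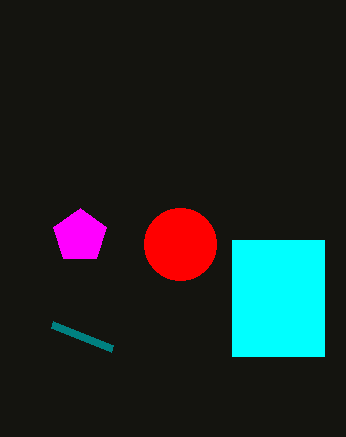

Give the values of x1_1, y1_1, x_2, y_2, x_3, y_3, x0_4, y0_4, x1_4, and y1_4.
x1_1 = 112, y1_1 = 348, x_2 = 80, y_2 = 236, x_3 = 180, y_3 = 244, x0_4 = 232, y0_4 = 240, x1_4 = 324, y1_4 = 356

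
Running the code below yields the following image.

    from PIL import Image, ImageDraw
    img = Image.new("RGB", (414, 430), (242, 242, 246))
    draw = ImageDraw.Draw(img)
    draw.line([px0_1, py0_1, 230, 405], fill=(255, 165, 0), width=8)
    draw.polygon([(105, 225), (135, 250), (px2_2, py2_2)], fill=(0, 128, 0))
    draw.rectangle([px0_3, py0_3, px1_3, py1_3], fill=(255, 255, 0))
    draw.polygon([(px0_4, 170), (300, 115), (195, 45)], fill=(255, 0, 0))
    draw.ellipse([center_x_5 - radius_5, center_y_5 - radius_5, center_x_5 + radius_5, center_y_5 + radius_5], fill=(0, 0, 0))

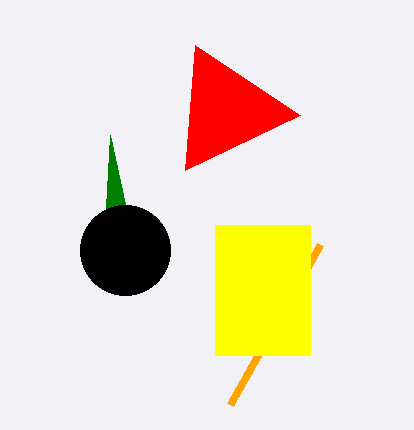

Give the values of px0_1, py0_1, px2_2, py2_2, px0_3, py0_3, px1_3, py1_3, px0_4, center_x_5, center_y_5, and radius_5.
px0_1 = 320
py0_1 = 245
px2_2 = 110
py2_2 = 135
px0_3 = 215
py0_3 = 225
px1_3 = 310
py1_3 = 355
px0_4 = 185
center_x_5 = 125
center_y_5 = 250
radius_5 = 45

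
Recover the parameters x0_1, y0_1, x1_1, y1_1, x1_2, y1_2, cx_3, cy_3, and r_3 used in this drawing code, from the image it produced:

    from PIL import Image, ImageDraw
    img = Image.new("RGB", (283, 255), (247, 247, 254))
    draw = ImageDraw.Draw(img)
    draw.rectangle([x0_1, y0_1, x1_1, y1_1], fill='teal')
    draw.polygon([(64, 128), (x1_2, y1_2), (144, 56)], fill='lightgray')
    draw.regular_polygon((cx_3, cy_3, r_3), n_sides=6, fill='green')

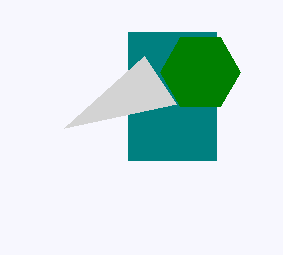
x0_1 = 128; y0_1 = 32; x1_1 = 216; y1_1 = 160; x1_2 = 176; y1_2 = 104; cx_3 = 200; cy_3 = 72; r_3 = 40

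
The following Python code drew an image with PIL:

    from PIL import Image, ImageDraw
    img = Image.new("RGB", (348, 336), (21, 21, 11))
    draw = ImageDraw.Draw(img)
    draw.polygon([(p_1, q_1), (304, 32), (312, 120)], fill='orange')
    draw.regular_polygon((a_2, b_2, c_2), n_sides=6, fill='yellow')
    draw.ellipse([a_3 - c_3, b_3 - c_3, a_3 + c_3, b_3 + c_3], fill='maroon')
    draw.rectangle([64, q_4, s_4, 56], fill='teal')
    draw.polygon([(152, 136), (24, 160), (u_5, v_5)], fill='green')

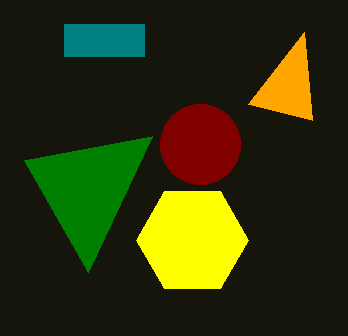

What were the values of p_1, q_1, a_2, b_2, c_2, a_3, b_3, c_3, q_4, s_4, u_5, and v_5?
p_1 = 248; q_1 = 104; a_2 = 192; b_2 = 240; c_2 = 56; a_3 = 200; b_3 = 144; c_3 = 40; q_4 = 24; s_4 = 144; u_5 = 88; v_5 = 272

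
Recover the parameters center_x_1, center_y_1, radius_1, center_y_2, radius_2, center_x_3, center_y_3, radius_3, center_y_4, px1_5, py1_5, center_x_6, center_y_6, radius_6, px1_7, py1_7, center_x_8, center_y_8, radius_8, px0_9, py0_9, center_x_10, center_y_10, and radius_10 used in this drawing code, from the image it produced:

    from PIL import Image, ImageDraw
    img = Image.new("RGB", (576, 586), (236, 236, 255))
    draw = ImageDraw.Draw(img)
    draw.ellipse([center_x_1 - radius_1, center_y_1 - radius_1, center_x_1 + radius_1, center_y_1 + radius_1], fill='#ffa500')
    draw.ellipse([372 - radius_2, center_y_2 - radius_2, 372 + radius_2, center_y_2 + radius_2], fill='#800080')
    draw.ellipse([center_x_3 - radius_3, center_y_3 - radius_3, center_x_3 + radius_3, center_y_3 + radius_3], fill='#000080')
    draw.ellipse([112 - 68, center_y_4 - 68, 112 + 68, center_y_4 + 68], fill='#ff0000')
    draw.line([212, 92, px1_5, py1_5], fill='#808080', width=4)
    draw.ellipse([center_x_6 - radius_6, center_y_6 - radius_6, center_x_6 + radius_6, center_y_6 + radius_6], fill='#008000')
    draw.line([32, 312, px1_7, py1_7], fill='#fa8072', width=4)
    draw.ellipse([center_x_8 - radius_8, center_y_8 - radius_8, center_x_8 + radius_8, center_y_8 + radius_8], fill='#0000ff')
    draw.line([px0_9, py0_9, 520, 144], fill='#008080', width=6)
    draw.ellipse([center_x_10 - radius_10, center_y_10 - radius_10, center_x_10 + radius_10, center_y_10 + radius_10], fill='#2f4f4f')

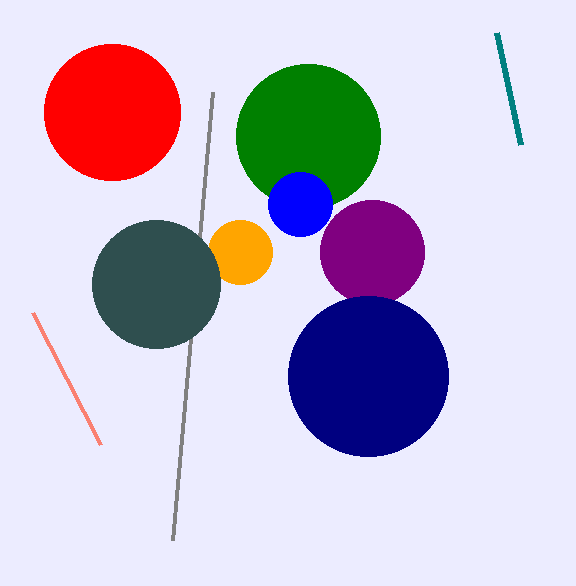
center_x_1 = 240, center_y_1 = 252, radius_1 = 32, center_y_2 = 252, radius_2 = 52, center_x_3 = 368, center_y_3 = 376, radius_3 = 80, center_y_4 = 112, px1_5 = 172, py1_5 = 540, center_x_6 = 308, center_y_6 = 136, radius_6 = 72, px1_7 = 100, py1_7 = 444, center_x_8 = 300, center_y_8 = 204, radius_8 = 32, px0_9 = 496, py0_9 = 32, center_x_10 = 156, center_y_10 = 284, radius_10 = 64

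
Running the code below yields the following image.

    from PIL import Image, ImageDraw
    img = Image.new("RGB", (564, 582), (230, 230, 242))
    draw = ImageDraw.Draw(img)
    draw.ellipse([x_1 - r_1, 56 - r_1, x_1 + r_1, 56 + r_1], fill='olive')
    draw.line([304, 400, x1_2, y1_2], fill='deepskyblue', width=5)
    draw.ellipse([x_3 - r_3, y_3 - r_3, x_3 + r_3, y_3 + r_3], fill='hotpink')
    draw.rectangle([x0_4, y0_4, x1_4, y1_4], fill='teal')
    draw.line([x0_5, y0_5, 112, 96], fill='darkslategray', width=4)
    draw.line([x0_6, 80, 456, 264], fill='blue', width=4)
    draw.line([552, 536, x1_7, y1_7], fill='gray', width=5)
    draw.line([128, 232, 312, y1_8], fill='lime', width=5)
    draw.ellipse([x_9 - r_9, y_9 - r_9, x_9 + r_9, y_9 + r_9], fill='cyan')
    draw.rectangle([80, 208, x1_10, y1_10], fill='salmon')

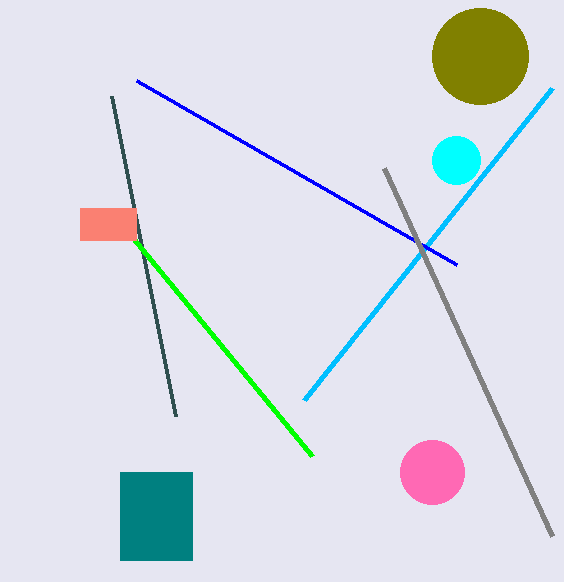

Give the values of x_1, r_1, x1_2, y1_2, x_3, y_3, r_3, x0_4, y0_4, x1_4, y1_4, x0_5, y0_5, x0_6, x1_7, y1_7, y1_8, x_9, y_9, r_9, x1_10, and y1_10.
x_1 = 480; r_1 = 48; x1_2 = 552; y1_2 = 88; x_3 = 432; y_3 = 472; r_3 = 32; x0_4 = 120; y0_4 = 472; x1_4 = 192; y1_4 = 560; x0_5 = 176; y0_5 = 416; x0_6 = 136; x1_7 = 384; y1_7 = 168; y1_8 = 456; x_9 = 456; y_9 = 160; r_9 = 24; x1_10 = 136; y1_10 = 240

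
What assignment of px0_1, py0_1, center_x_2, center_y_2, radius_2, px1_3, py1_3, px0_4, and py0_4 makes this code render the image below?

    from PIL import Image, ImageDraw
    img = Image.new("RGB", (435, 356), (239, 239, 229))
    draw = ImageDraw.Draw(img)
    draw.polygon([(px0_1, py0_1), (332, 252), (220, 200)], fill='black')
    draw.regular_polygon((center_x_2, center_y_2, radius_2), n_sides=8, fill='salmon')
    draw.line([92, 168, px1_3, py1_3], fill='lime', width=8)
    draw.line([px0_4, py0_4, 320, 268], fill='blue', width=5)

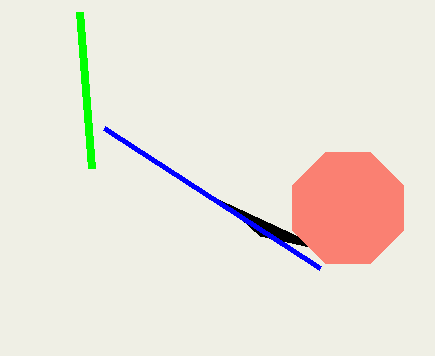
px0_1 = 260, py0_1 = 236, center_x_2 = 348, center_y_2 = 208, radius_2 = 60, px1_3 = 80, py1_3 = 12, px0_4 = 104, py0_4 = 128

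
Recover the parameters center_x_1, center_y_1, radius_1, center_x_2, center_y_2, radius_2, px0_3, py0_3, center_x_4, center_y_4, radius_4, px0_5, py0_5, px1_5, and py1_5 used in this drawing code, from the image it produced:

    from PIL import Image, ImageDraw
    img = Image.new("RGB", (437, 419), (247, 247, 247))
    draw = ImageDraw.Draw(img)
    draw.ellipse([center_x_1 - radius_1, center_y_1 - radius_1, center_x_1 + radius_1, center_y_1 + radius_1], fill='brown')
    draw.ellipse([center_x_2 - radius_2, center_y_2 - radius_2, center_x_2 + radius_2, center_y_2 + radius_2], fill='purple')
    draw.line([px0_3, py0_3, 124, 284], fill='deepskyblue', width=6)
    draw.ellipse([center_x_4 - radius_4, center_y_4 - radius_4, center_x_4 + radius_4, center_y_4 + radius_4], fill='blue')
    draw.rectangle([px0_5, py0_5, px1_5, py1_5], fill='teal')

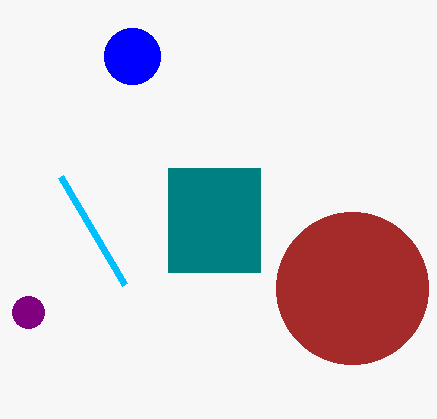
center_x_1 = 352
center_y_1 = 288
radius_1 = 76
center_x_2 = 28
center_y_2 = 312
radius_2 = 16
px0_3 = 60
py0_3 = 176
center_x_4 = 132
center_y_4 = 56
radius_4 = 28
px0_5 = 168
py0_5 = 168
px1_5 = 260
py1_5 = 272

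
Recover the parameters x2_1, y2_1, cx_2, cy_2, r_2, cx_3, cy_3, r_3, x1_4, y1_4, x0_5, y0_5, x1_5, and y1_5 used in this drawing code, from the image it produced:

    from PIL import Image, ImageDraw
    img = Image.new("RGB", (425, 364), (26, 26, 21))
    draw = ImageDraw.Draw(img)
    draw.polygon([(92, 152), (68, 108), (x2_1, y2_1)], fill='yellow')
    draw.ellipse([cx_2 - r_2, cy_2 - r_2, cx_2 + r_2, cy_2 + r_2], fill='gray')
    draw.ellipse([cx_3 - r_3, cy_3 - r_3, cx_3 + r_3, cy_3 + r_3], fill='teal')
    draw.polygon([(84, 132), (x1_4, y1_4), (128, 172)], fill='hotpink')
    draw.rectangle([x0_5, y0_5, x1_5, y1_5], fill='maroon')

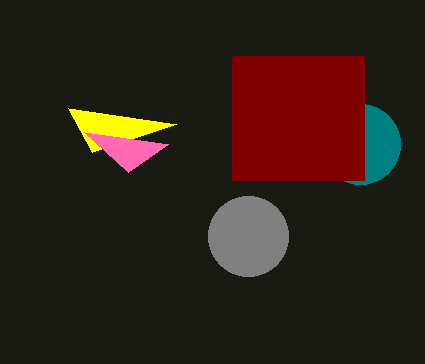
x2_1 = 176; y2_1 = 124; cx_2 = 248; cy_2 = 236; r_2 = 40; cx_3 = 360; cy_3 = 144; r_3 = 40; x1_4 = 168; y1_4 = 144; x0_5 = 232; y0_5 = 56; x1_5 = 364; y1_5 = 180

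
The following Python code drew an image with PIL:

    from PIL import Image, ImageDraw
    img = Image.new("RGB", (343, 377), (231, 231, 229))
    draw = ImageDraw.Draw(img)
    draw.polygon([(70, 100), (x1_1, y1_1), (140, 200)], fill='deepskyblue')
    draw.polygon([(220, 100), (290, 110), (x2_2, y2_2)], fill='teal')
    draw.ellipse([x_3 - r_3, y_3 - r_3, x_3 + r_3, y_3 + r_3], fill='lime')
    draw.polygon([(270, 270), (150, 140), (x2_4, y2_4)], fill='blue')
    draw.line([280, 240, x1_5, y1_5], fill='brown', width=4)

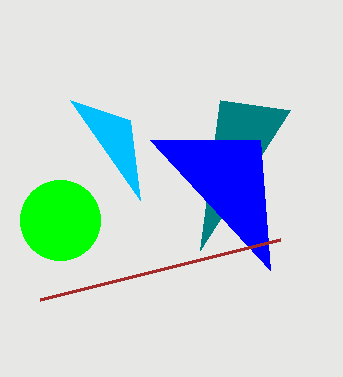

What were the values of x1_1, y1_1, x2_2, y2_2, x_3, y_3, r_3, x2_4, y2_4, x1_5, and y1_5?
x1_1 = 130, y1_1 = 120, x2_2 = 200, y2_2 = 250, x_3 = 60, y_3 = 220, r_3 = 40, x2_4 = 260, y2_4 = 140, x1_5 = 40, y1_5 = 300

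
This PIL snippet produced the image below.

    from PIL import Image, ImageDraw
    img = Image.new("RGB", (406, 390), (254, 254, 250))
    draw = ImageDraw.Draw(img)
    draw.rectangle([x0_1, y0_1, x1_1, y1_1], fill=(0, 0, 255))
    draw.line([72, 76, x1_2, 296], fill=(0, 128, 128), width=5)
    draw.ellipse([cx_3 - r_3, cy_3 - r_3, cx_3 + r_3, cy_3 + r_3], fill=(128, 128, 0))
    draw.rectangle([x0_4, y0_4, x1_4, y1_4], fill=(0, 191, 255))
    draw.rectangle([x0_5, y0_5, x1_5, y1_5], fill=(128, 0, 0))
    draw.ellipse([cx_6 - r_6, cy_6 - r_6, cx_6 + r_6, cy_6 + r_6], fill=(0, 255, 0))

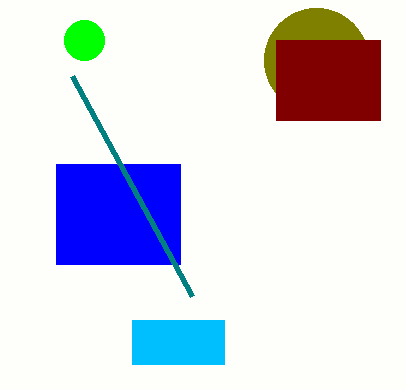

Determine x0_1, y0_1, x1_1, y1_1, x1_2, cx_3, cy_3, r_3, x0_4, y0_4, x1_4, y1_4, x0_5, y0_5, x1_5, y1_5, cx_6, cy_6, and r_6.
x0_1 = 56; y0_1 = 164; x1_1 = 180; y1_1 = 264; x1_2 = 192; cx_3 = 316; cy_3 = 60; r_3 = 52; x0_4 = 132; y0_4 = 320; x1_4 = 224; y1_4 = 364; x0_5 = 276; y0_5 = 40; x1_5 = 380; y1_5 = 120; cx_6 = 84; cy_6 = 40; r_6 = 20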